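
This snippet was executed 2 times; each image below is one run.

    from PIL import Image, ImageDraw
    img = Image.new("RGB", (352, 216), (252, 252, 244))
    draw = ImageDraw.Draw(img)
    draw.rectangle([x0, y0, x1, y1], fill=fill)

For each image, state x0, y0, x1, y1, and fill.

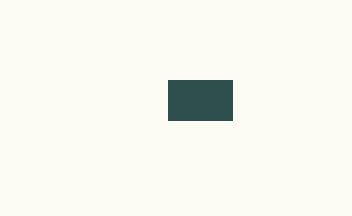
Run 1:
x0 = 168, y0 = 80, x1 = 232, y1 = 120, fill = 'darkslategray'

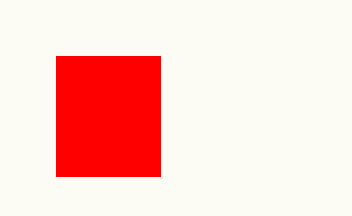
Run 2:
x0 = 56; y0 = 56; x1 = 160; y1 = 176; fill = 'red'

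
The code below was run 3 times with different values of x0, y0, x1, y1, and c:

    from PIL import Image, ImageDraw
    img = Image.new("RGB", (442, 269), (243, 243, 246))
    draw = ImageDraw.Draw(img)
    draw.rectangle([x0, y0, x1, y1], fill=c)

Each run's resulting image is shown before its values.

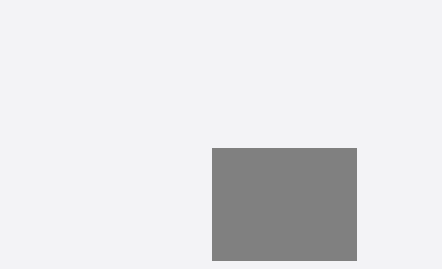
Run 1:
x0 = 212, y0 = 148, x1 = 356, y1 = 260, c = 'gray'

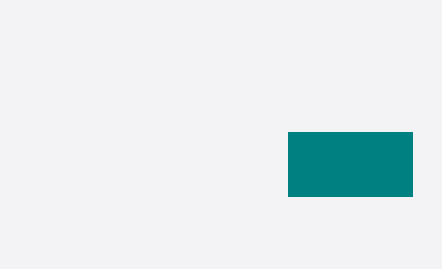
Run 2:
x0 = 288; y0 = 132; x1 = 412; y1 = 196; c = 'teal'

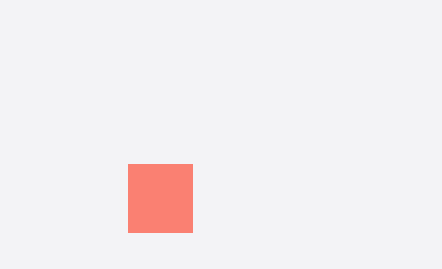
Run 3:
x0 = 128, y0 = 164, x1 = 192, y1 = 232, c = 'salmon'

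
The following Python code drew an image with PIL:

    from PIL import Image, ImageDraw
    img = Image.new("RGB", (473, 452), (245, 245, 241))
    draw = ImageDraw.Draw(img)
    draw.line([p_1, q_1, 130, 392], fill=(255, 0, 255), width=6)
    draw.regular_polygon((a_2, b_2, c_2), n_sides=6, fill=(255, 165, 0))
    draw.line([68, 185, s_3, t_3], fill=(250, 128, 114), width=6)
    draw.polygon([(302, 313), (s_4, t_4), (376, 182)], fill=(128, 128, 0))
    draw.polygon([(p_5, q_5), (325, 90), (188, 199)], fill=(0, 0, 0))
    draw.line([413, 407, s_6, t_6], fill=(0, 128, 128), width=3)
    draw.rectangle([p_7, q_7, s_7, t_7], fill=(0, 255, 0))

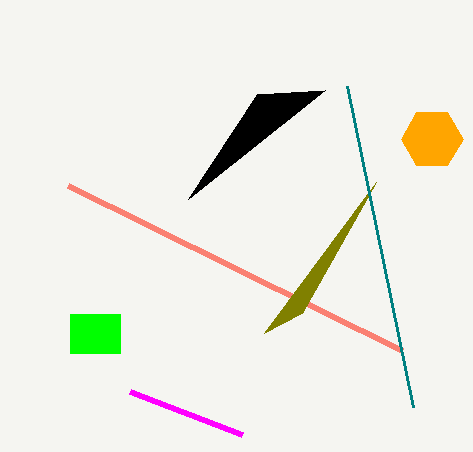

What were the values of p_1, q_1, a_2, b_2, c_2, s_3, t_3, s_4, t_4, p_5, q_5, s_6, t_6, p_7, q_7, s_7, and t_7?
p_1 = 242, q_1 = 435, a_2 = 432, b_2 = 139, c_2 = 31, s_3 = 402, t_3 = 350, s_4 = 264, t_4 = 333, p_5 = 257, q_5 = 94, s_6 = 347, t_6 = 86, p_7 = 70, q_7 = 314, s_7 = 120, t_7 = 353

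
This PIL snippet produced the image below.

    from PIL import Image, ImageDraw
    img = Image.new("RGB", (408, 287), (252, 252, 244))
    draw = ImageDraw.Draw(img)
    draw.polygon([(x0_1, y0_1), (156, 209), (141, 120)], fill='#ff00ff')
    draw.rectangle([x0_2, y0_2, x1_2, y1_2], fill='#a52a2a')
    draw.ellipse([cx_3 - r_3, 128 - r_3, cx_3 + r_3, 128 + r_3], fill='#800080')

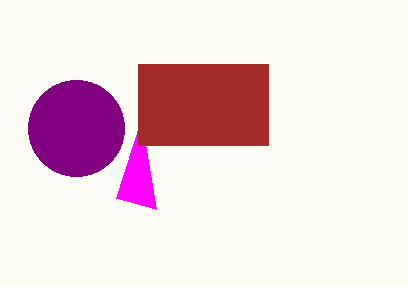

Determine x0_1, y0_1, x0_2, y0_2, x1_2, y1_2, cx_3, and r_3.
x0_1 = 116
y0_1 = 198
x0_2 = 138
y0_2 = 64
x1_2 = 268
y1_2 = 145
cx_3 = 76
r_3 = 48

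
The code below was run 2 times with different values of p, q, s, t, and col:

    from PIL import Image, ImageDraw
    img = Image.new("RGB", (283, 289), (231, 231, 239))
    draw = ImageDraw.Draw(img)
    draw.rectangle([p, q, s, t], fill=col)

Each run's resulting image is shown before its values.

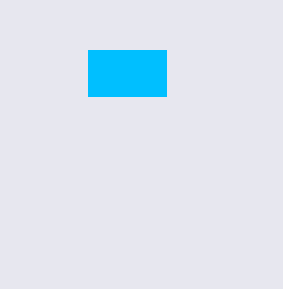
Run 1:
p = 88
q = 50
s = 166
t = 96
col = 'deepskyblue'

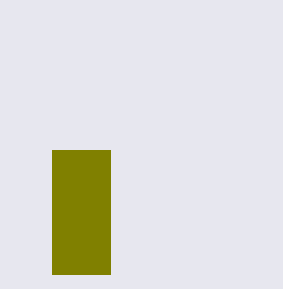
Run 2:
p = 52
q = 150
s = 110
t = 274
col = 'olive'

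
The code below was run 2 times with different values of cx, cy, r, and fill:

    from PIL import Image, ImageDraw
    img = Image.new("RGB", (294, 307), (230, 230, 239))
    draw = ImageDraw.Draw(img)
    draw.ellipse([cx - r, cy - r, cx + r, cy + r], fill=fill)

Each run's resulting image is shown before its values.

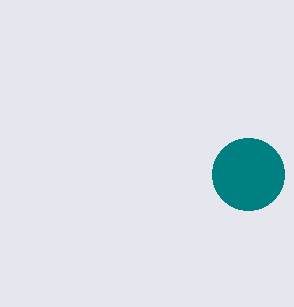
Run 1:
cx = 248
cy = 174
r = 36
fill = 'teal'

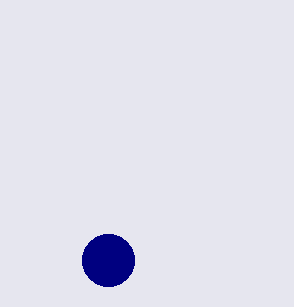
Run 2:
cx = 108, cy = 260, r = 26, fill = 'navy'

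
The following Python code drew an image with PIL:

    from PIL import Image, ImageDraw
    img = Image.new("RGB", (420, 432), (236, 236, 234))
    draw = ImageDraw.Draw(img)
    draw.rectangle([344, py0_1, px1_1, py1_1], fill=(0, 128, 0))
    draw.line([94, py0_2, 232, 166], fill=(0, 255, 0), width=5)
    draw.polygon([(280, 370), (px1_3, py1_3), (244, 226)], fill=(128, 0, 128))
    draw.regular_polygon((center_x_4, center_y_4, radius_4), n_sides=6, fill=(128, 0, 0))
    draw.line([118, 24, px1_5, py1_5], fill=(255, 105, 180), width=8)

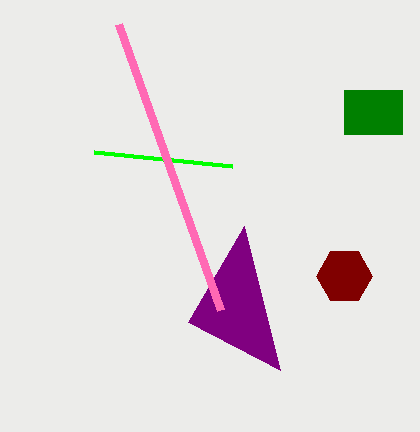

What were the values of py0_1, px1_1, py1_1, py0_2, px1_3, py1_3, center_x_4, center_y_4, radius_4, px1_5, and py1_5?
py0_1 = 90; px1_1 = 402; py1_1 = 134; py0_2 = 152; px1_3 = 188; py1_3 = 322; center_x_4 = 344; center_y_4 = 276; radius_4 = 28; px1_5 = 220; py1_5 = 310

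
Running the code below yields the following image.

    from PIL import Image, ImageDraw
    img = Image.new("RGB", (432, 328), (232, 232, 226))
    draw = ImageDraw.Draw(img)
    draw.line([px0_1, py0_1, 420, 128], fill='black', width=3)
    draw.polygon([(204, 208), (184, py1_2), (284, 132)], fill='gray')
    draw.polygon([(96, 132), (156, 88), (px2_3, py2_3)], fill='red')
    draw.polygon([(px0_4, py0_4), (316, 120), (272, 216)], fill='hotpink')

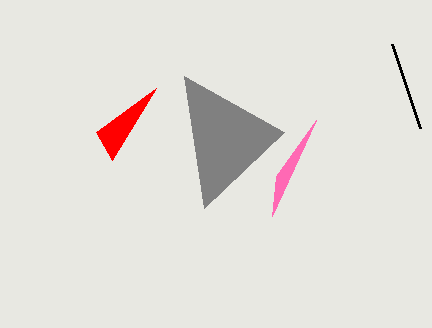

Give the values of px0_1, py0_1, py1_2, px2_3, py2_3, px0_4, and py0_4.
px0_1 = 392, py0_1 = 44, py1_2 = 76, px2_3 = 112, py2_3 = 160, px0_4 = 276, py0_4 = 176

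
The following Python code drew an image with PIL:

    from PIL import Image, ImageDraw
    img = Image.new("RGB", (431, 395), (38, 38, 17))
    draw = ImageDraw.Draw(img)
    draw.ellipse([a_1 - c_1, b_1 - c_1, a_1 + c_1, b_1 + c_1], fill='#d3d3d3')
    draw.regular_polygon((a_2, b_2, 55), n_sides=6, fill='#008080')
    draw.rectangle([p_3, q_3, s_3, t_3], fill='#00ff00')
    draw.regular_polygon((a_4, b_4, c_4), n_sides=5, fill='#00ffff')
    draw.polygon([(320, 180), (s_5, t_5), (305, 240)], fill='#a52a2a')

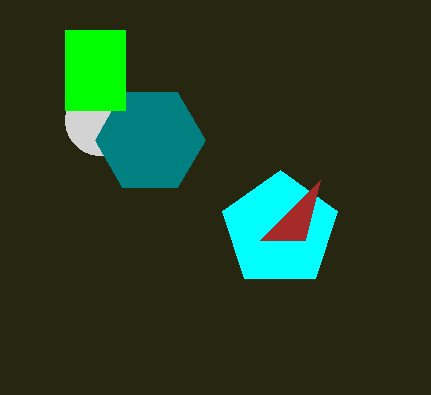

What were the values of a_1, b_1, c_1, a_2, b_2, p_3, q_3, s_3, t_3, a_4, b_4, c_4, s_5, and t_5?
a_1 = 100; b_1 = 120; c_1 = 35; a_2 = 150; b_2 = 140; p_3 = 65; q_3 = 30; s_3 = 125; t_3 = 110; a_4 = 280; b_4 = 230; c_4 = 60; s_5 = 260; t_5 = 240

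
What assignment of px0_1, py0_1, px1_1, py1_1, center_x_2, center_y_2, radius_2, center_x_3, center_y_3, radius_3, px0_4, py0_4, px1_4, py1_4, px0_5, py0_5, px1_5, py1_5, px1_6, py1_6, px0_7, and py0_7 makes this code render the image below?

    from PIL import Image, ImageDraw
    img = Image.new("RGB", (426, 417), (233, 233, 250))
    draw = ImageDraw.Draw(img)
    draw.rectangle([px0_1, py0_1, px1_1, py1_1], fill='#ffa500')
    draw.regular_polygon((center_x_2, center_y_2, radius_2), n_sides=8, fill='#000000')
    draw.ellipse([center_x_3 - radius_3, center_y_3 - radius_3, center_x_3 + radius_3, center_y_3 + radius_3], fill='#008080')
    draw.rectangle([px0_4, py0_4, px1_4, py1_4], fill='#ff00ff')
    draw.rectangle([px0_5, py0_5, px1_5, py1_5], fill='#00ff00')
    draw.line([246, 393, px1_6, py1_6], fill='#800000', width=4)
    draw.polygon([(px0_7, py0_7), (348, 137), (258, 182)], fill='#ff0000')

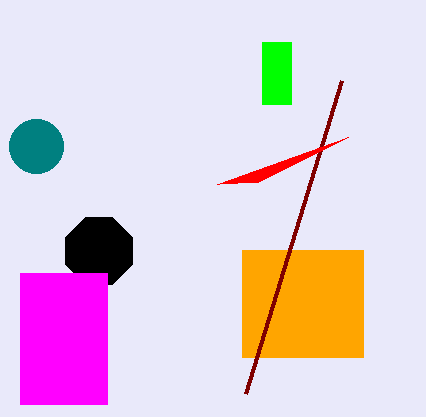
px0_1 = 242, py0_1 = 250, px1_1 = 363, py1_1 = 357, center_x_2 = 99, center_y_2 = 251, radius_2 = 36, center_x_3 = 36, center_y_3 = 146, radius_3 = 27, px0_4 = 20, py0_4 = 273, px1_4 = 107, py1_4 = 404, px0_5 = 262, py0_5 = 42, px1_5 = 291, py1_5 = 104, px1_6 = 342, py1_6 = 80, px0_7 = 217, py0_7 = 184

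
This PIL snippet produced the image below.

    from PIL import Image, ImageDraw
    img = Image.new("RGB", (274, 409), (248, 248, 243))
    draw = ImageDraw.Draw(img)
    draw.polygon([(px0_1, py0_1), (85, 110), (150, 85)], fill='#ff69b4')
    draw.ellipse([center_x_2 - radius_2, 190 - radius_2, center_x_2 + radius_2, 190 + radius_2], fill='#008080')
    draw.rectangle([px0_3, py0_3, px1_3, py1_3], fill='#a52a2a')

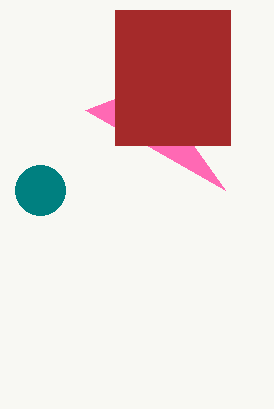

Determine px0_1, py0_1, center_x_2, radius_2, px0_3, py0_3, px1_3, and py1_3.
px0_1 = 225; py0_1 = 190; center_x_2 = 40; radius_2 = 25; px0_3 = 115; py0_3 = 10; px1_3 = 230; py1_3 = 145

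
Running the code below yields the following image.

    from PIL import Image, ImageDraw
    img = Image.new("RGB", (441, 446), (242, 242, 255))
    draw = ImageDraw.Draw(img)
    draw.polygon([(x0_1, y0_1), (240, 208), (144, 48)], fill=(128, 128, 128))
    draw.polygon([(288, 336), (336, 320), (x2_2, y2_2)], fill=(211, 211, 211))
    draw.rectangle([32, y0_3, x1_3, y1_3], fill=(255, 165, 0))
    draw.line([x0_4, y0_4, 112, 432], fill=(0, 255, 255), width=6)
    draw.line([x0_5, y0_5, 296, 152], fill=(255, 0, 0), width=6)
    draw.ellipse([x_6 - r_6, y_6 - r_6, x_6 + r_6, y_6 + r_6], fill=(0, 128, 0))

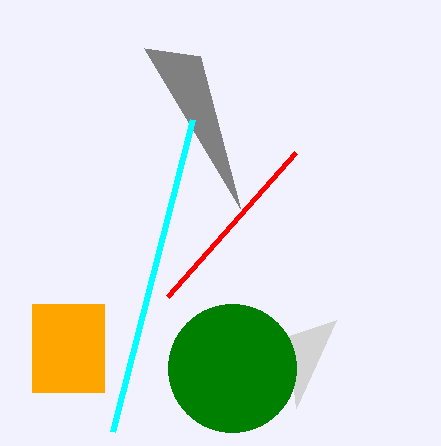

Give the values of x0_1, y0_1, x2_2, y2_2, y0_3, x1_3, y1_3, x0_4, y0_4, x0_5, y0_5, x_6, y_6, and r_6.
x0_1 = 200; y0_1 = 56; x2_2 = 296; y2_2 = 408; y0_3 = 304; x1_3 = 104; y1_3 = 392; x0_4 = 192; y0_4 = 120; x0_5 = 168; y0_5 = 296; x_6 = 232; y_6 = 368; r_6 = 64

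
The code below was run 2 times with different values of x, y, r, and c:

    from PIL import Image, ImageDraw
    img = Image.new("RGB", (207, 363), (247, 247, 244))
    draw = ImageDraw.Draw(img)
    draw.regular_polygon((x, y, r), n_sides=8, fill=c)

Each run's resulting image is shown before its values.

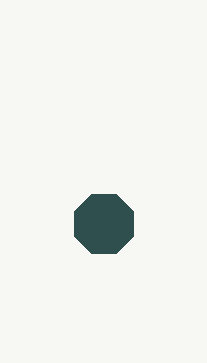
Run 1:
x = 104, y = 224, r = 32, c = 'darkslategray'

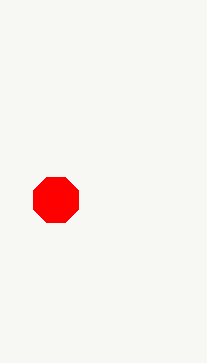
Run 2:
x = 56; y = 200; r = 24; c = 'red'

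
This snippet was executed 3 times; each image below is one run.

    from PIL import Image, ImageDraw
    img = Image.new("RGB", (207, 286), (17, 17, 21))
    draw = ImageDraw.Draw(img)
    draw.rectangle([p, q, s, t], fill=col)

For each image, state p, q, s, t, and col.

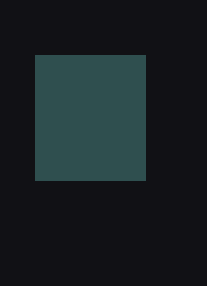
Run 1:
p = 35; q = 55; s = 145; t = 180; col = 'darkslategray'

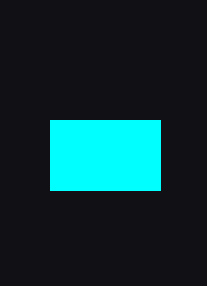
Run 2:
p = 50; q = 120; s = 160; t = 190; col = 'cyan'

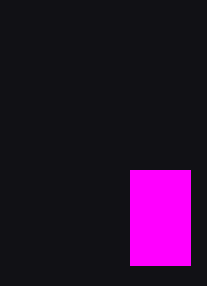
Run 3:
p = 130
q = 170
s = 190
t = 265
col = 'magenta'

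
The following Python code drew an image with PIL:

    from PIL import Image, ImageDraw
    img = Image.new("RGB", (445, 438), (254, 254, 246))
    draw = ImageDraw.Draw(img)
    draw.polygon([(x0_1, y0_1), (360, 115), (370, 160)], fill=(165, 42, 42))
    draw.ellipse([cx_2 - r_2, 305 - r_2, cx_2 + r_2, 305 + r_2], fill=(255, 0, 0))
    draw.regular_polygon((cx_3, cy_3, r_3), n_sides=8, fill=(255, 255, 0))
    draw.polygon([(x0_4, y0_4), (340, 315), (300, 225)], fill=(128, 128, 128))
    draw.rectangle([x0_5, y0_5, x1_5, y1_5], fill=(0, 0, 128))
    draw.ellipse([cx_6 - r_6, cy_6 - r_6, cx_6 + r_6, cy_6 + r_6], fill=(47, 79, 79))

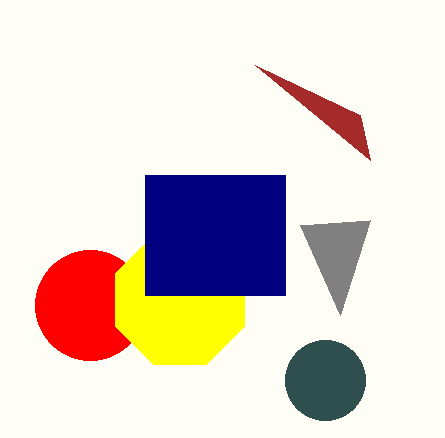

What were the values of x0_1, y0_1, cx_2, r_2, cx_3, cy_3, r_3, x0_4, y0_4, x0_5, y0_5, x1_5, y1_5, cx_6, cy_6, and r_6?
x0_1 = 255; y0_1 = 65; cx_2 = 90; r_2 = 55; cx_3 = 180; cy_3 = 300; r_3 = 70; x0_4 = 370; y0_4 = 220; x0_5 = 145; y0_5 = 175; x1_5 = 285; y1_5 = 295; cx_6 = 325; cy_6 = 380; r_6 = 40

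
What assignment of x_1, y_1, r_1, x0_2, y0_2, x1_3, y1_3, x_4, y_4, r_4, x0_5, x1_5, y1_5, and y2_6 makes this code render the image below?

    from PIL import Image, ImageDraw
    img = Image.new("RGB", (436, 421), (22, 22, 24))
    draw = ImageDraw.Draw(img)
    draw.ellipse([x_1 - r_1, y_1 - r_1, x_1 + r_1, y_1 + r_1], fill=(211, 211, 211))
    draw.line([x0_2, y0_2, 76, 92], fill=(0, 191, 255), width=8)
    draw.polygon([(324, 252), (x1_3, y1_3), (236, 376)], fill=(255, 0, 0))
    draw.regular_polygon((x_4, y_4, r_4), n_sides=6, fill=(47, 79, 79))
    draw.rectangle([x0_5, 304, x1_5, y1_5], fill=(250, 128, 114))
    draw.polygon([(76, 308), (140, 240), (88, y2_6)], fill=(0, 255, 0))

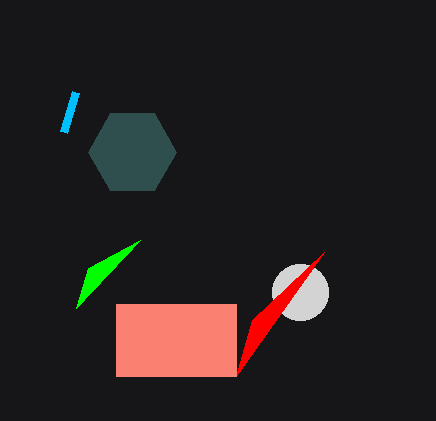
x_1 = 300
y_1 = 292
r_1 = 28
x0_2 = 64
y0_2 = 132
x1_3 = 252
y1_3 = 320
x_4 = 132
y_4 = 152
r_4 = 44
x0_5 = 116
x1_5 = 236
y1_5 = 376
y2_6 = 268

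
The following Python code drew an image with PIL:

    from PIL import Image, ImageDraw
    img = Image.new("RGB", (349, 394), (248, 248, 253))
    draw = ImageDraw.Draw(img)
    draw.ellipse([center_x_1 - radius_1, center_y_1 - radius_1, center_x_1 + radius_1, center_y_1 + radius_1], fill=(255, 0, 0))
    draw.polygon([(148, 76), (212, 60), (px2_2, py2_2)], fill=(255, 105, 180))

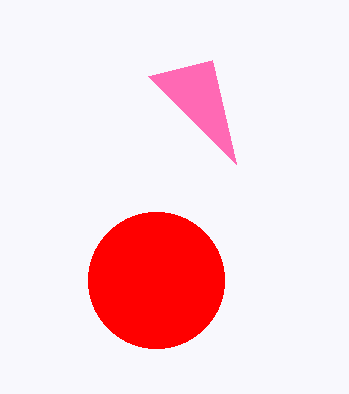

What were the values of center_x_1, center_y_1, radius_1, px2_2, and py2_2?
center_x_1 = 156, center_y_1 = 280, radius_1 = 68, px2_2 = 236, py2_2 = 164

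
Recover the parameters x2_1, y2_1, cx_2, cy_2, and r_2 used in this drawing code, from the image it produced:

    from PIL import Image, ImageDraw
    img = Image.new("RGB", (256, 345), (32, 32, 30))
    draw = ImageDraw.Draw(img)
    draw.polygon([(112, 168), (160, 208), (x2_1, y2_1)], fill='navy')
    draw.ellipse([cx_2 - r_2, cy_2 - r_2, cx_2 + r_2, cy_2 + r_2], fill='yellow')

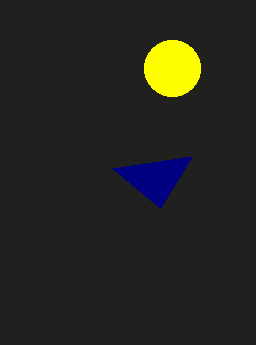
x2_1 = 192; y2_1 = 156; cx_2 = 172; cy_2 = 68; r_2 = 28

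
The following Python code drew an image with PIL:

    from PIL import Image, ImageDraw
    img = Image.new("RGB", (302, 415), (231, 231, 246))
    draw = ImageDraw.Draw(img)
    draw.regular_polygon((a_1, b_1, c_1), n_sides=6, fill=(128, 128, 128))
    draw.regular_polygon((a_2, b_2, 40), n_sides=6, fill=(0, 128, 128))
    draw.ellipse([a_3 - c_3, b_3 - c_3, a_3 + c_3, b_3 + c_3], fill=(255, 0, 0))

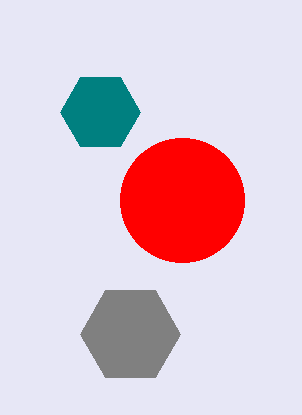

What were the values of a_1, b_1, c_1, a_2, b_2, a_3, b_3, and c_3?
a_1 = 130
b_1 = 334
c_1 = 50
a_2 = 100
b_2 = 112
a_3 = 182
b_3 = 200
c_3 = 62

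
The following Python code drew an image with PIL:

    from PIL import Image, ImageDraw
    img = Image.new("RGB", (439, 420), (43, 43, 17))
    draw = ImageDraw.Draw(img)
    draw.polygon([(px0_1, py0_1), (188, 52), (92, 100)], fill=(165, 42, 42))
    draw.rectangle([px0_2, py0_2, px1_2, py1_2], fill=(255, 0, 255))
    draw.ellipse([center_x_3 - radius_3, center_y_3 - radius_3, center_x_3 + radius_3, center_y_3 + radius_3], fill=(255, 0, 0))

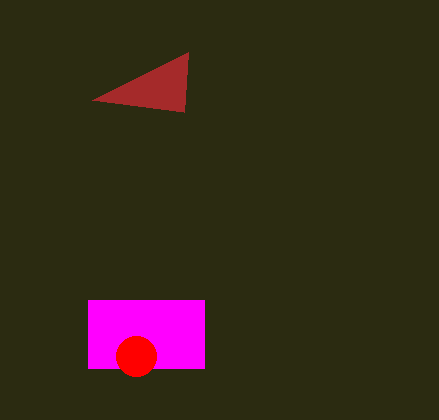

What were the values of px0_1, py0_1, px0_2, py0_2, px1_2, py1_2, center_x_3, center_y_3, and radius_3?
px0_1 = 184; py0_1 = 112; px0_2 = 88; py0_2 = 300; px1_2 = 204; py1_2 = 368; center_x_3 = 136; center_y_3 = 356; radius_3 = 20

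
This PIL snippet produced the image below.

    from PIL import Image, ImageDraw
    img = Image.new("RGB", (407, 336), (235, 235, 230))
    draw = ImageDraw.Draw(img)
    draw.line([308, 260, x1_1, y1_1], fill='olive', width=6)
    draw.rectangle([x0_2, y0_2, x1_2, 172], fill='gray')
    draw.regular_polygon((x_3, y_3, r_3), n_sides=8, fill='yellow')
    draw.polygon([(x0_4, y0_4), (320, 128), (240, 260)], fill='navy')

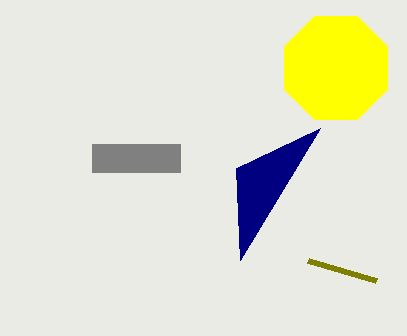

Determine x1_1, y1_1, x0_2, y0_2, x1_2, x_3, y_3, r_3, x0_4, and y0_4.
x1_1 = 376; y1_1 = 280; x0_2 = 92; y0_2 = 144; x1_2 = 180; x_3 = 336; y_3 = 68; r_3 = 56; x0_4 = 236; y0_4 = 168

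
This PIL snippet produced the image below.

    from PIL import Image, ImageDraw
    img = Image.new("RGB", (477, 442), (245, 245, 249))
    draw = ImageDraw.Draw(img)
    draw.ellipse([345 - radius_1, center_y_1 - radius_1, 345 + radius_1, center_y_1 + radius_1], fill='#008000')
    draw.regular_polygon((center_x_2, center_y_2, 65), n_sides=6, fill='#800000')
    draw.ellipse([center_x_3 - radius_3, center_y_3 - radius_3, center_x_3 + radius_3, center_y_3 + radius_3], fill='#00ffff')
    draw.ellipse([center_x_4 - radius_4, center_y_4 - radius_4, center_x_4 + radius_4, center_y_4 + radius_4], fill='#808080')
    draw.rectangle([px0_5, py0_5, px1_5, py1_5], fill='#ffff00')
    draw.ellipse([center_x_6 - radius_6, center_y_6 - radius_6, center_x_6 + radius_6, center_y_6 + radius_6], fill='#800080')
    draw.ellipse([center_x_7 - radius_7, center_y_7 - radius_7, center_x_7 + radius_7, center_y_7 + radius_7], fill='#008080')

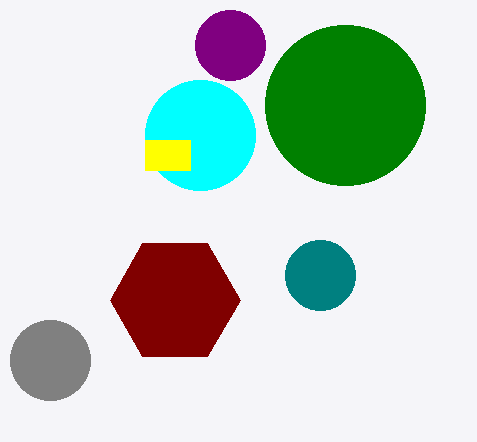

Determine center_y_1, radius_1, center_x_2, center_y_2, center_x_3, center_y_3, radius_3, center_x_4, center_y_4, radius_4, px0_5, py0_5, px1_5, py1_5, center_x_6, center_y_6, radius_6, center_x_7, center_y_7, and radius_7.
center_y_1 = 105, radius_1 = 80, center_x_2 = 175, center_y_2 = 300, center_x_3 = 200, center_y_3 = 135, radius_3 = 55, center_x_4 = 50, center_y_4 = 360, radius_4 = 40, px0_5 = 145, py0_5 = 140, px1_5 = 190, py1_5 = 170, center_x_6 = 230, center_y_6 = 45, radius_6 = 35, center_x_7 = 320, center_y_7 = 275, radius_7 = 35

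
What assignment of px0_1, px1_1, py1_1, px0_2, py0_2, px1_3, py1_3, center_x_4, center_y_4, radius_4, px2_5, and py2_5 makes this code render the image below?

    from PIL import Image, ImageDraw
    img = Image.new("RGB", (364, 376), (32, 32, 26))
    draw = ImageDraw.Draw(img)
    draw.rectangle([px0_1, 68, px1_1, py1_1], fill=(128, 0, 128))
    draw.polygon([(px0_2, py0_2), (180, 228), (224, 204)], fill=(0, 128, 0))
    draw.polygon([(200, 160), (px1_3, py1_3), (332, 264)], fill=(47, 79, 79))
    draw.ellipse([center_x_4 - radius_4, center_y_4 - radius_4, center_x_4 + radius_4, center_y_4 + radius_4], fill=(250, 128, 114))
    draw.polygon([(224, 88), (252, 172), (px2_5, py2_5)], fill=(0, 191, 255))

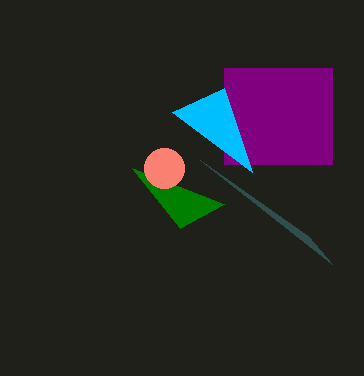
px0_1 = 224
px1_1 = 332
py1_1 = 164
px0_2 = 132
py0_2 = 168
px1_3 = 308
py1_3 = 236
center_x_4 = 164
center_y_4 = 168
radius_4 = 20
px2_5 = 172
py2_5 = 112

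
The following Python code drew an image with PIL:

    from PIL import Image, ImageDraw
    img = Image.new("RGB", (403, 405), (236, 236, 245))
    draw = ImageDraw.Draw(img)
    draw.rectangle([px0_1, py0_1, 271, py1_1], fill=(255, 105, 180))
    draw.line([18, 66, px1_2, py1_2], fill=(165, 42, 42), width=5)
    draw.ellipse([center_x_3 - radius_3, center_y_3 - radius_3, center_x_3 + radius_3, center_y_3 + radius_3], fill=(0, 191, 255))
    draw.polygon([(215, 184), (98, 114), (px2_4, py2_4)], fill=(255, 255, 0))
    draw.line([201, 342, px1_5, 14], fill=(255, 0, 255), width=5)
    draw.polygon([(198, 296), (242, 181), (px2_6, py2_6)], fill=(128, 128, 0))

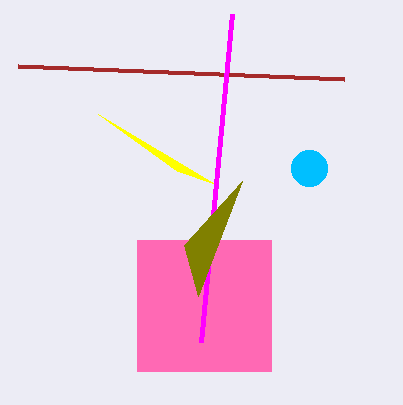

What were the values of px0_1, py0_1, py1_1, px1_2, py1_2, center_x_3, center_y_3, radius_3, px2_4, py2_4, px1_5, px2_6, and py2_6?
px0_1 = 137
py0_1 = 240
py1_1 = 371
px1_2 = 344
py1_2 = 79
center_x_3 = 309
center_y_3 = 168
radius_3 = 18
px2_4 = 177
py2_4 = 171
px1_5 = 232
px2_6 = 184
py2_6 = 245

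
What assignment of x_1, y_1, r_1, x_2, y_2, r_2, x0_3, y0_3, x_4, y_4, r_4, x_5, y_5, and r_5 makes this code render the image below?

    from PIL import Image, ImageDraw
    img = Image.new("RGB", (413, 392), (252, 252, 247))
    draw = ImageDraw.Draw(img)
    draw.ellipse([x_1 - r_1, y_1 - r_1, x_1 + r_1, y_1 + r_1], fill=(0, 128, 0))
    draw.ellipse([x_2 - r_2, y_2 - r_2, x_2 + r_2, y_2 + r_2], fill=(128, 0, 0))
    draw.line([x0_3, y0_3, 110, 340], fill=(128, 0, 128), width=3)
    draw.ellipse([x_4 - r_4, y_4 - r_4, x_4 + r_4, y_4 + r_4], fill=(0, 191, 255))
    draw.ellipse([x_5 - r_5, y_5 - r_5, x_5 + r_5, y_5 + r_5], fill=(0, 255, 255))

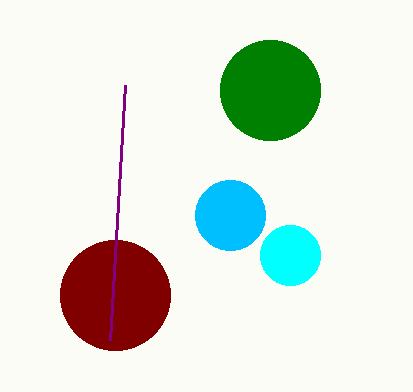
x_1 = 270
y_1 = 90
r_1 = 50
x_2 = 115
y_2 = 295
r_2 = 55
x0_3 = 125
y0_3 = 85
x_4 = 230
y_4 = 215
r_4 = 35
x_5 = 290
y_5 = 255
r_5 = 30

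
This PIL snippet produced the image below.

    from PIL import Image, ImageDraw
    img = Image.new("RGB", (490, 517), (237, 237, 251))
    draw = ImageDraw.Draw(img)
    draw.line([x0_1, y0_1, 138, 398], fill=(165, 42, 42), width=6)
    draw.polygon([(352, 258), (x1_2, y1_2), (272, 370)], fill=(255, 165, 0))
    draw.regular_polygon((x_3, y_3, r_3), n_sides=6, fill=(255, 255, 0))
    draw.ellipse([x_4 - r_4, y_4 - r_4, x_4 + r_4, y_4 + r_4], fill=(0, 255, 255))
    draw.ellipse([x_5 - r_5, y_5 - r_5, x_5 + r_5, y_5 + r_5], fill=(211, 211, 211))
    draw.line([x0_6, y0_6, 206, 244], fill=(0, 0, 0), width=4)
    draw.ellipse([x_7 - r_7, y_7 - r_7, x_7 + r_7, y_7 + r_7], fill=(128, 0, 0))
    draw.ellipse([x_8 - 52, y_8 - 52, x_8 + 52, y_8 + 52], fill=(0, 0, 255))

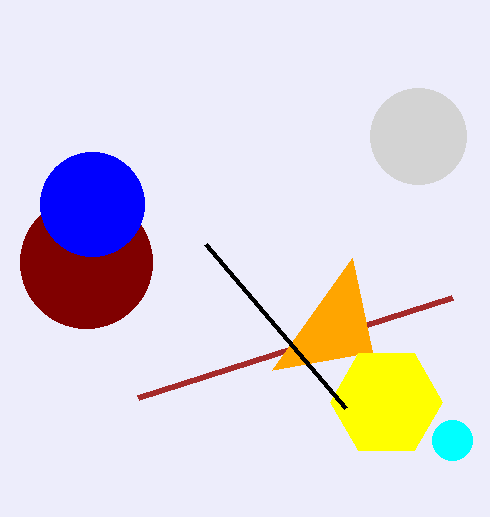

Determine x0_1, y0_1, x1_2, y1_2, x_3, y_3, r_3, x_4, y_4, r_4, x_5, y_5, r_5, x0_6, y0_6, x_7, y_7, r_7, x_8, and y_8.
x0_1 = 452; y0_1 = 298; x1_2 = 372; y1_2 = 352; x_3 = 386; y_3 = 402; r_3 = 56; x_4 = 452; y_4 = 440; r_4 = 20; x_5 = 418; y_5 = 136; r_5 = 48; x0_6 = 346; y0_6 = 408; x_7 = 86; y_7 = 262; r_7 = 66; x_8 = 92; y_8 = 204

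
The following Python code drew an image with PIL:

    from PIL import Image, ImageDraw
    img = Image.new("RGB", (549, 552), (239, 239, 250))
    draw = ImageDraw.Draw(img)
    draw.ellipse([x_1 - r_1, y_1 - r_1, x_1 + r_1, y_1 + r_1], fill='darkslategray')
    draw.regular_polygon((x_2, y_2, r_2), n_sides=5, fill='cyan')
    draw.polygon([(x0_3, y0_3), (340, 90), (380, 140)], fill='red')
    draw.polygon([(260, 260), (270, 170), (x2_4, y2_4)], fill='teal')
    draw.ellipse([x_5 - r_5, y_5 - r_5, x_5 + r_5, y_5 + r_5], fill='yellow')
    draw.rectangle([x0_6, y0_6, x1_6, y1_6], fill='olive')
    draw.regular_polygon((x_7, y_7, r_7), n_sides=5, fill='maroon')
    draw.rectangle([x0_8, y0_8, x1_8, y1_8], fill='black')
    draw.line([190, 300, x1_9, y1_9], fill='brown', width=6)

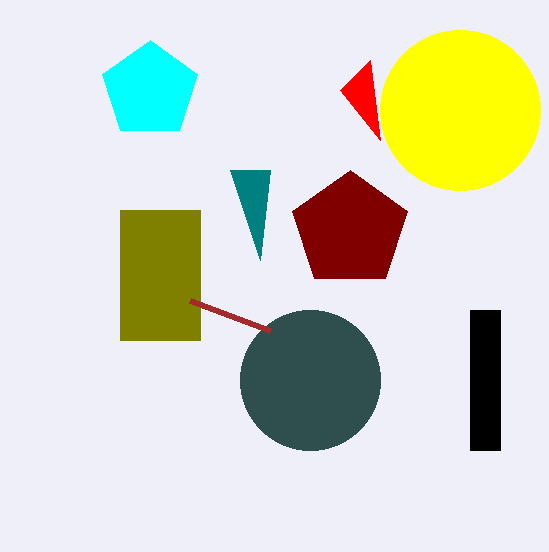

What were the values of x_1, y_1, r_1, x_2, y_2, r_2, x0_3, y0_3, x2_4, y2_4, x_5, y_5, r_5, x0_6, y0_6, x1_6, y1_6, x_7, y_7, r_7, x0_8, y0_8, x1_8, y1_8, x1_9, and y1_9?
x_1 = 310
y_1 = 380
r_1 = 70
x_2 = 150
y_2 = 90
r_2 = 50
x0_3 = 370
y0_3 = 60
x2_4 = 230
y2_4 = 170
x_5 = 460
y_5 = 110
r_5 = 80
x0_6 = 120
y0_6 = 210
x1_6 = 200
y1_6 = 340
x_7 = 350
y_7 = 230
r_7 = 60
x0_8 = 470
y0_8 = 310
x1_8 = 500
y1_8 = 450
x1_9 = 270
y1_9 = 330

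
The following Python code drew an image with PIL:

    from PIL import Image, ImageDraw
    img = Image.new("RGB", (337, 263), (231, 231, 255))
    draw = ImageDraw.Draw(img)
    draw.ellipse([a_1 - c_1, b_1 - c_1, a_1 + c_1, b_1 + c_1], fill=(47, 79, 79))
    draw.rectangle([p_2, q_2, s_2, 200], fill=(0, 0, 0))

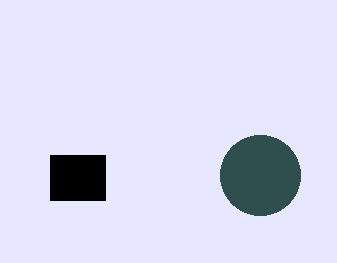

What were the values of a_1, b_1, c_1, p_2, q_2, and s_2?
a_1 = 260
b_1 = 175
c_1 = 40
p_2 = 50
q_2 = 155
s_2 = 105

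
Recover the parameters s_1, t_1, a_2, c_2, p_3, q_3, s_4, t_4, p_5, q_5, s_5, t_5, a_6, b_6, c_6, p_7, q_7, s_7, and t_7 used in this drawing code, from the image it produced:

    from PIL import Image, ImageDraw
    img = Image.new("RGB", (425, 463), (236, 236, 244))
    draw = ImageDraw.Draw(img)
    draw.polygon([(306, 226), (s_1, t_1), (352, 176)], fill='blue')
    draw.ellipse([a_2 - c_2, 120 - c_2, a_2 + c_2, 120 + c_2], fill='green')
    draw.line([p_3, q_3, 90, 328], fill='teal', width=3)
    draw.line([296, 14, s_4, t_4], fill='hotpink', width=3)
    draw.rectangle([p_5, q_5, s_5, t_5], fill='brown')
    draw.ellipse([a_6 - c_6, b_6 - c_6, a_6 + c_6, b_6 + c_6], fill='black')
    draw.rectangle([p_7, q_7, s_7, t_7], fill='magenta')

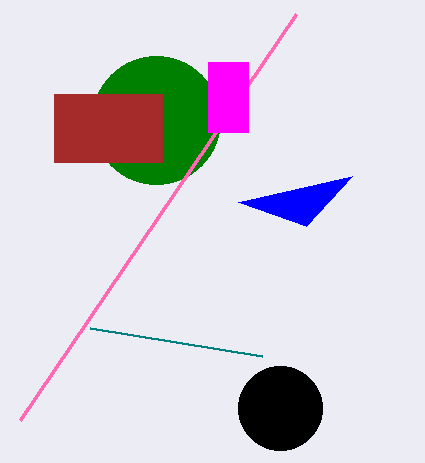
s_1 = 238, t_1 = 202, a_2 = 156, c_2 = 64, p_3 = 262, q_3 = 356, s_4 = 20, t_4 = 420, p_5 = 54, q_5 = 94, s_5 = 162, t_5 = 162, a_6 = 280, b_6 = 408, c_6 = 42, p_7 = 208, q_7 = 62, s_7 = 248, t_7 = 132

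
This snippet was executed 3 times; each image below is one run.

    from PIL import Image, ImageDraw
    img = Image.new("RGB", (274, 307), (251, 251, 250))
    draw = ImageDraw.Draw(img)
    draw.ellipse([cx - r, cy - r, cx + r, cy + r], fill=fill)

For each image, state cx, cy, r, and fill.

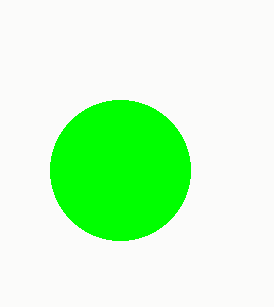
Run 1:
cx = 120
cy = 170
r = 70
fill = 'lime'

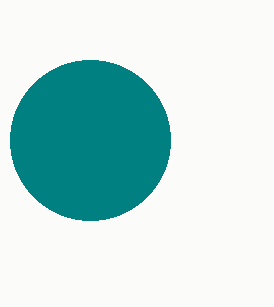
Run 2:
cx = 90; cy = 140; r = 80; fill = 'teal'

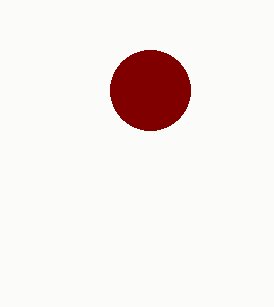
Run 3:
cx = 150; cy = 90; r = 40; fill = 'maroon'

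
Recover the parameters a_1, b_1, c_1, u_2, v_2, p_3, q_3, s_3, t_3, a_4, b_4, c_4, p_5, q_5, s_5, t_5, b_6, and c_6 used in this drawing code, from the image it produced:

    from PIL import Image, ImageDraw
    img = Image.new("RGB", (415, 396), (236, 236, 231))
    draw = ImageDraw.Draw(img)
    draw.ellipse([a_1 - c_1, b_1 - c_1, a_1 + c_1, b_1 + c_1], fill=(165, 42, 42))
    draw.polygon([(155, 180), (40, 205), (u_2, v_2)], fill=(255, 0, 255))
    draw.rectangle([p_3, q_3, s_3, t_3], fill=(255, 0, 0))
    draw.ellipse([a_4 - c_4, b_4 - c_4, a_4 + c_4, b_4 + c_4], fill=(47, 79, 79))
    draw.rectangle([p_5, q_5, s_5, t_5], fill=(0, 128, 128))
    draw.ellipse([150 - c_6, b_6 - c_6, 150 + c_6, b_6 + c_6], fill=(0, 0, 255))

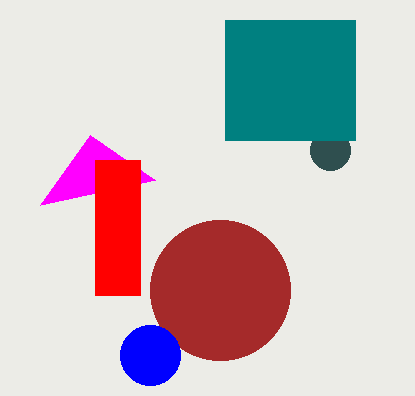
a_1 = 220
b_1 = 290
c_1 = 70
u_2 = 90
v_2 = 135
p_3 = 95
q_3 = 160
s_3 = 140
t_3 = 295
a_4 = 330
b_4 = 150
c_4 = 20
p_5 = 225
q_5 = 20
s_5 = 355
t_5 = 140
b_6 = 355
c_6 = 30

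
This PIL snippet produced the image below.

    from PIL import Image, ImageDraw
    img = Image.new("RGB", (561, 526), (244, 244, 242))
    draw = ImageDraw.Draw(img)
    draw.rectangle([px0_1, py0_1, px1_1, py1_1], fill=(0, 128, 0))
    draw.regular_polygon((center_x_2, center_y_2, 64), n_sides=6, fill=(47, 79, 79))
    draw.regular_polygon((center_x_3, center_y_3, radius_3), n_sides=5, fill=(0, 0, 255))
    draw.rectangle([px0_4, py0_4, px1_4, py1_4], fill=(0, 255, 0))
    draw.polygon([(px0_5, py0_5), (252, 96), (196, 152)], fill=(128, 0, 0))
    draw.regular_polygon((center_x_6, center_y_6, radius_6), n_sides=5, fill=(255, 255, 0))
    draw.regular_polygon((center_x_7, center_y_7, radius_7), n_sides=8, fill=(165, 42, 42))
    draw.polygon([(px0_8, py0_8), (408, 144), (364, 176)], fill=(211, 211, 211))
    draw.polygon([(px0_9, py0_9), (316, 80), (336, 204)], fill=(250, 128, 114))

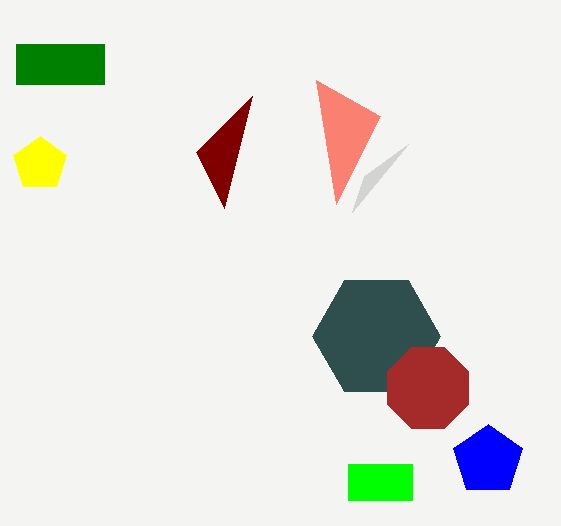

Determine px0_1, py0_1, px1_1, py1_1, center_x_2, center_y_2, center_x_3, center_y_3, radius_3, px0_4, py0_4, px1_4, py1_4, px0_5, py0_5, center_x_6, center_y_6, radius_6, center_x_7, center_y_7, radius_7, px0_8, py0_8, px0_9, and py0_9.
px0_1 = 16, py0_1 = 44, px1_1 = 104, py1_1 = 84, center_x_2 = 376, center_y_2 = 336, center_x_3 = 488, center_y_3 = 460, radius_3 = 36, px0_4 = 348, py0_4 = 464, px1_4 = 412, py1_4 = 500, px0_5 = 224, py0_5 = 208, center_x_6 = 40, center_y_6 = 164, radius_6 = 28, center_x_7 = 428, center_y_7 = 388, radius_7 = 44, px0_8 = 352, py0_8 = 212, px0_9 = 380, py0_9 = 116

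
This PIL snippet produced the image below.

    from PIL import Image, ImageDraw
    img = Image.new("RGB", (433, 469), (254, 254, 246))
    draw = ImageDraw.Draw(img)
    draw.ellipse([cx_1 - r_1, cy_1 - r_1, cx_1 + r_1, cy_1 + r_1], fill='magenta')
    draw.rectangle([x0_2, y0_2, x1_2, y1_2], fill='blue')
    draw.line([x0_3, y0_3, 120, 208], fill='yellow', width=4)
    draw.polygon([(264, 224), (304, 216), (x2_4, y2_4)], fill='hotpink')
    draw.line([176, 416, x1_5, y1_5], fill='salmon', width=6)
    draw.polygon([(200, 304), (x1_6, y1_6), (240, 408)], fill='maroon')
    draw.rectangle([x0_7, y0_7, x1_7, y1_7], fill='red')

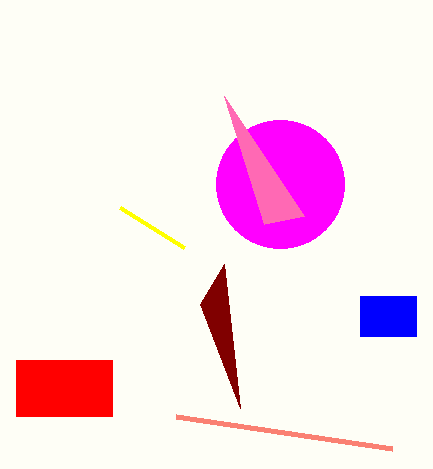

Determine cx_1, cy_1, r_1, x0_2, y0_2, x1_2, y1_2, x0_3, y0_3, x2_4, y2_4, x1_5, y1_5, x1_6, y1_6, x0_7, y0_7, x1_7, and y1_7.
cx_1 = 280; cy_1 = 184; r_1 = 64; x0_2 = 360; y0_2 = 296; x1_2 = 416; y1_2 = 336; x0_3 = 184; y0_3 = 248; x2_4 = 224; y2_4 = 96; x1_5 = 392; y1_5 = 448; x1_6 = 224; y1_6 = 264; x0_7 = 16; y0_7 = 360; x1_7 = 112; y1_7 = 416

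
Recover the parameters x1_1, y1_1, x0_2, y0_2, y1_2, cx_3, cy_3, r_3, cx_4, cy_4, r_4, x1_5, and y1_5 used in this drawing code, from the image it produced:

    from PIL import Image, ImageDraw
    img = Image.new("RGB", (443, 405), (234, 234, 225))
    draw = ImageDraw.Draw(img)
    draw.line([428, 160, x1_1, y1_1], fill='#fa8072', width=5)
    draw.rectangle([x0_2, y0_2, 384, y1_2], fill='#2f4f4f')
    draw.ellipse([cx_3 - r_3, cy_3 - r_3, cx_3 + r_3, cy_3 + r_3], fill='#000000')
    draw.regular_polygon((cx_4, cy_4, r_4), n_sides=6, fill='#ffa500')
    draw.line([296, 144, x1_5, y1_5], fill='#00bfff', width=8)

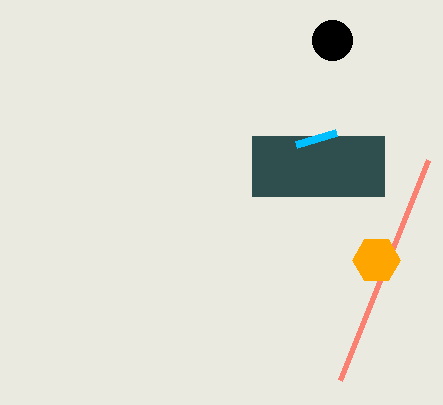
x1_1 = 340
y1_1 = 380
x0_2 = 252
y0_2 = 136
y1_2 = 196
cx_3 = 332
cy_3 = 40
r_3 = 20
cx_4 = 376
cy_4 = 260
r_4 = 24
x1_5 = 336
y1_5 = 132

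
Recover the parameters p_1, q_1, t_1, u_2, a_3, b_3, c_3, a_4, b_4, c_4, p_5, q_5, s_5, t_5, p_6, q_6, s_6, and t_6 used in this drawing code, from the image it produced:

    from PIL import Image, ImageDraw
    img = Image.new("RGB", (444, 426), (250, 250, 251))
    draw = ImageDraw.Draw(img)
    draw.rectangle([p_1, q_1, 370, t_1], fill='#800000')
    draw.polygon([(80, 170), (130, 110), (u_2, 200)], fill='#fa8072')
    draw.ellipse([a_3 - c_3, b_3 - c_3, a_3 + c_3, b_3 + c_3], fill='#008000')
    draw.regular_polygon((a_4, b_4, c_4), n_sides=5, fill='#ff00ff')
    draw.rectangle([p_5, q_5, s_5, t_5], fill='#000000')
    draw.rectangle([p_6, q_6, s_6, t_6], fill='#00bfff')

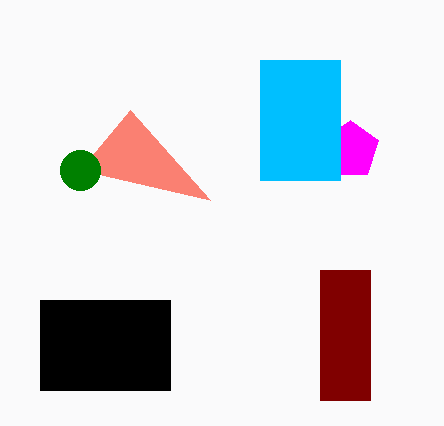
p_1 = 320, q_1 = 270, t_1 = 400, u_2 = 210, a_3 = 80, b_3 = 170, c_3 = 20, a_4 = 350, b_4 = 150, c_4 = 30, p_5 = 40, q_5 = 300, s_5 = 170, t_5 = 390, p_6 = 260, q_6 = 60, s_6 = 340, t_6 = 180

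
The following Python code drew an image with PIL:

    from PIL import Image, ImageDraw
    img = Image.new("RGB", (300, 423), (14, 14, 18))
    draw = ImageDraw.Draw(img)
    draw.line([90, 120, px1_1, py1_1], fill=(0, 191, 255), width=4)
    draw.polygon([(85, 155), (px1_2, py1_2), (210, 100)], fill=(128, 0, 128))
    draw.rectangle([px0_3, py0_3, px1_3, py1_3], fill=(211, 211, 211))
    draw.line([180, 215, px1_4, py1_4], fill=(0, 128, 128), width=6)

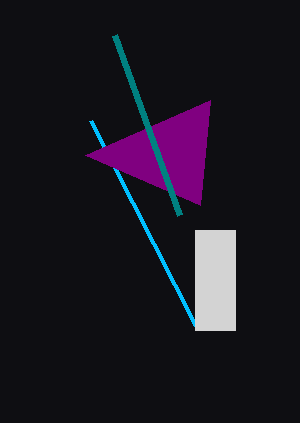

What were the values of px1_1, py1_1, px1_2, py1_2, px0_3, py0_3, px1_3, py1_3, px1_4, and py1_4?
px1_1 = 195; py1_1 = 325; px1_2 = 200; py1_2 = 205; px0_3 = 195; py0_3 = 230; px1_3 = 235; py1_3 = 330; px1_4 = 115; py1_4 = 35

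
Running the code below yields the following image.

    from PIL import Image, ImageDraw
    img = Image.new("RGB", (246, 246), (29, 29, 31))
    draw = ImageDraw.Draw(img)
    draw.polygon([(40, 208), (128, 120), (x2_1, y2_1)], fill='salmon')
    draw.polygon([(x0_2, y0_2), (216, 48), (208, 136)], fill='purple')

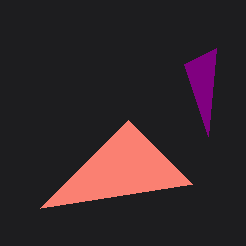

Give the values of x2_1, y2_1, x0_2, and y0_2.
x2_1 = 192, y2_1 = 184, x0_2 = 184, y0_2 = 64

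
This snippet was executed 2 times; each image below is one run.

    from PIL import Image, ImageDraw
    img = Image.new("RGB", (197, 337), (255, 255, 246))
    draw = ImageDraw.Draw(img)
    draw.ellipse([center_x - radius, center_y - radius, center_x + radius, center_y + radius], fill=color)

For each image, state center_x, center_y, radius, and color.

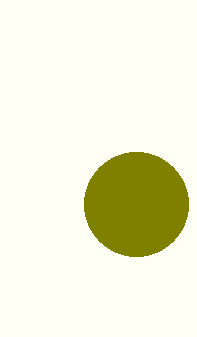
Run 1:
center_x = 136
center_y = 204
radius = 52
color = 'olive'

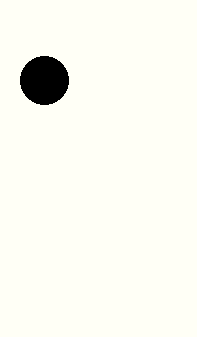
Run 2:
center_x = 44; center_y = 80; radius = 24; color = 'black'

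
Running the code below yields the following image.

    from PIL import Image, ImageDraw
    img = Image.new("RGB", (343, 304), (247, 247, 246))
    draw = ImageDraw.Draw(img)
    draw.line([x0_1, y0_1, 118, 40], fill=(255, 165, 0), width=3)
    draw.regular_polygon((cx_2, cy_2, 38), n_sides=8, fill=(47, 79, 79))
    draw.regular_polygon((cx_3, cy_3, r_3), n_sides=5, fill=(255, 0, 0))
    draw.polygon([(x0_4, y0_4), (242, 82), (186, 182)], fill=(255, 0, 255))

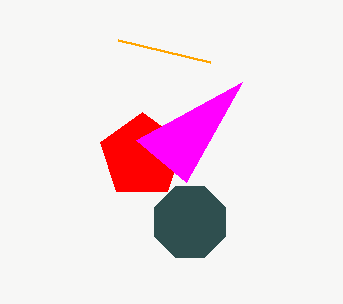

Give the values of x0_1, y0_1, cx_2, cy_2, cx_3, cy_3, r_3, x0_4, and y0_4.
x0_1 = 210, y0_1 = 62, cx_2 = 190, cy_2 = 222, cx_3 = 142, cy_3 = 156, r_3 = 44, x0_4 = 136, y0_4 = 140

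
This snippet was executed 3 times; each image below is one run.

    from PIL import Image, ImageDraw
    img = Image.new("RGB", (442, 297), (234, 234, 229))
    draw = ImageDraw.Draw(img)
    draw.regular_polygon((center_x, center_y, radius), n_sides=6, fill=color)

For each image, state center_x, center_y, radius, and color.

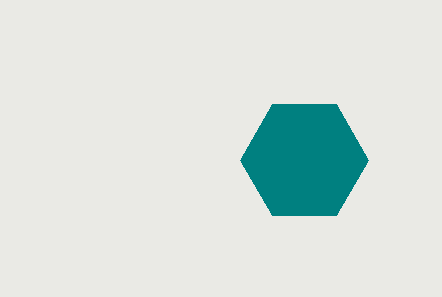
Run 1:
center_x = 304, center_y = 160, radius = 64, color = 'teal'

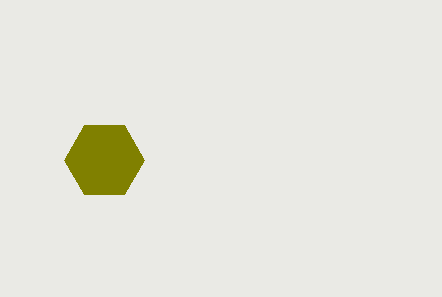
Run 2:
center_x = 104; center_y = 160; radius = 40; color = 'olive'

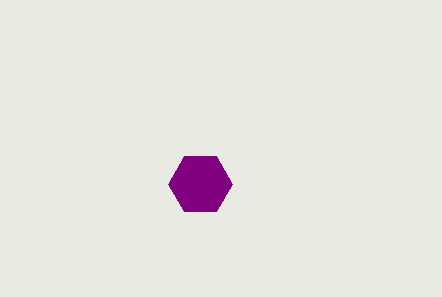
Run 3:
center_x = 200
center_y = 184
radius = 32
color = 'purple'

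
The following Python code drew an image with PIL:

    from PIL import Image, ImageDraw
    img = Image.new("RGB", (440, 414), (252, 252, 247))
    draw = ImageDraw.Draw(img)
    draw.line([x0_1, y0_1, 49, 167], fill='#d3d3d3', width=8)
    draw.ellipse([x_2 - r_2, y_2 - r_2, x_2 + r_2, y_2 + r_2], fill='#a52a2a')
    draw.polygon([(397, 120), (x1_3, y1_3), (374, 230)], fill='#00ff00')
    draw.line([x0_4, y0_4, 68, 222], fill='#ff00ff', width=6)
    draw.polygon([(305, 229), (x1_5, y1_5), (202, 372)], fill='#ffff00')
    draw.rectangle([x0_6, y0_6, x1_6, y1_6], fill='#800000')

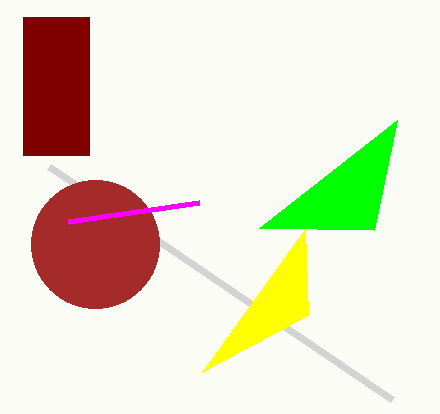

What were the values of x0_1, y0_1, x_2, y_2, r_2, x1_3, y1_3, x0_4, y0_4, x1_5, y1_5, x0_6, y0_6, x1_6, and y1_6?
x0_1 = 392
y0_1 = 400
x_2 = 95
y_2 = 244
r_2 = 64
x1_3 = 259
y1_3 = 228
x0_4 = 199
y0_4 = 203
x1_5 = 308
y1_5 = 315
x0_6 = 23
y0_6 = 17
x1_6 = 89
y1_6 = 155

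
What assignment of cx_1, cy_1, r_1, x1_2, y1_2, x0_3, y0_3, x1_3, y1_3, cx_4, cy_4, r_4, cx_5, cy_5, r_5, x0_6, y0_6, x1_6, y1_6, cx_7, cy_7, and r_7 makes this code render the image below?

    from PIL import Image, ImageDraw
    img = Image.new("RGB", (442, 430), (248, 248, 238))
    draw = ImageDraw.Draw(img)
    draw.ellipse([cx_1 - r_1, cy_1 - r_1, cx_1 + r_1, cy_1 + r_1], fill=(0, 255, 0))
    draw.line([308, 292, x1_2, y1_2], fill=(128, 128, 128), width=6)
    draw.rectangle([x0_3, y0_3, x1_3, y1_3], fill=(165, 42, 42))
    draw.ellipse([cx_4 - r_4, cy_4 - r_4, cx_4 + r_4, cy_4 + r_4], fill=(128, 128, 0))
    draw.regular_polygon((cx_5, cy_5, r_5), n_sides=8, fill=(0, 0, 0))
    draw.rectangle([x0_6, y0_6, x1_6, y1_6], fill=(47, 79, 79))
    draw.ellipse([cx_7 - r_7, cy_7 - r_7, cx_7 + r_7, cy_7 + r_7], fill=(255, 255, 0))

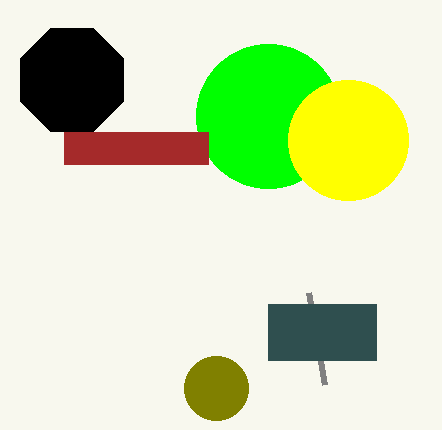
cx_1 = 268, cy_1 = 116, r_1 = 72, x1_2 = 324, y1_2 = 384, x0_3 = 64, y0_3 = 132, x1_3 = 208, y1_3 = 164, cx_4 = 216, cy_4 = 388, r_4 = 32, cx_5 = 72, cy_5 = 80, r_5 = 56, x0_6 = 268, y0_6 = 304, x1_6 = 376, y1_6 = 360, cx_7 = 348, cy_7 = 140, r_7 = 60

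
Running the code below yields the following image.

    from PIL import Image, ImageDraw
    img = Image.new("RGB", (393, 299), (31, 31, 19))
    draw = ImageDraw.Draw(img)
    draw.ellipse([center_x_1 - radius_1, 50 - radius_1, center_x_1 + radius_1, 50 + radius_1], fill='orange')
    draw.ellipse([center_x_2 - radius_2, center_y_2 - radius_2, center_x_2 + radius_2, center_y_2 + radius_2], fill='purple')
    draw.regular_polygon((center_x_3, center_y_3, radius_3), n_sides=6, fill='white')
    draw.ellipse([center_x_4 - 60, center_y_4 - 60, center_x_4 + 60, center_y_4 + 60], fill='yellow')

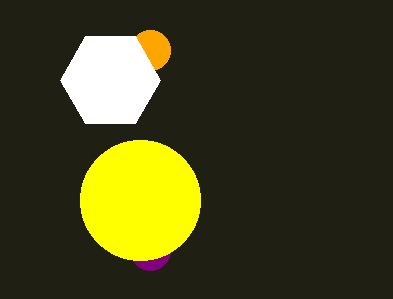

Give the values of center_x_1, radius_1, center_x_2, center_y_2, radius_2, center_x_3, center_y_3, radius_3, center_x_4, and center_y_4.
center_x_1 = 150
radius_1 = 20
center_x_2 = 150
center_y_2 = 250
radius_2 = 20
center_x_3 = 110
center_y_3 = 80
radius_3 = 50
center_x_4 = 140
center_y_4 = 200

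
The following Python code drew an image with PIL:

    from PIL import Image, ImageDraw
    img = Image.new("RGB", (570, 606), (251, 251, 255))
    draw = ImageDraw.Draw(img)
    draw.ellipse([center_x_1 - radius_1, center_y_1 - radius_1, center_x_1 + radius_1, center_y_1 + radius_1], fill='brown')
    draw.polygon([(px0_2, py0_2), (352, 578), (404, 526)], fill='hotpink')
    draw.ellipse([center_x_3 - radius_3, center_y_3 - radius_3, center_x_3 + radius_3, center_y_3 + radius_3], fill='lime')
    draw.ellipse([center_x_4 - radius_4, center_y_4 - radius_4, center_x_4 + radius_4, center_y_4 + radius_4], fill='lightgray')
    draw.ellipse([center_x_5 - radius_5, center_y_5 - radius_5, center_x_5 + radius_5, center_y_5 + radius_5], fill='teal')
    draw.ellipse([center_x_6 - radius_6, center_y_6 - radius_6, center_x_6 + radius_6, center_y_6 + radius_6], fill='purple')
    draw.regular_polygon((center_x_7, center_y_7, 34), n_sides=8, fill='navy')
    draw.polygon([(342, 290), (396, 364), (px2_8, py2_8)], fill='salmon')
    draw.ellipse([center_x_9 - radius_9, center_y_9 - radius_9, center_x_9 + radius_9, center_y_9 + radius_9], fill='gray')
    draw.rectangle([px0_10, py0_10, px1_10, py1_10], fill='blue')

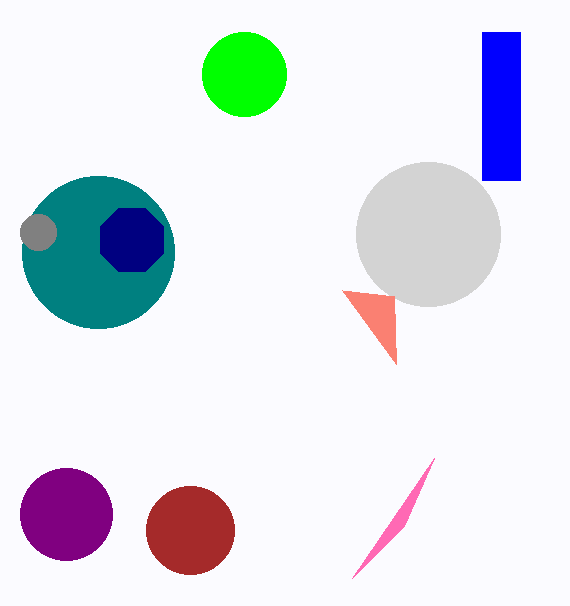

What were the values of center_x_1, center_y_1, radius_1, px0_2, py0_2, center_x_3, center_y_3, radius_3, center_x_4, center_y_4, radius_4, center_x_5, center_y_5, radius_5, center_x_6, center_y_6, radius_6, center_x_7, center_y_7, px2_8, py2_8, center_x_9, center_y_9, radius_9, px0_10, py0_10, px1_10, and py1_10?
center_x_1 = 190
center_y_1 = 530
radius_1 = 44
px0_2 = 434
py0_2 = 458
center_x_3 = 244
center_y_3 = 74
radius_3 = 42
center_x_4 = 428
center_y_4 = 234
radius_4 = 72
center_x_5 = 98
center_y_5 = 252
radius_5 = 76
center_x_6 = 66
center_y_6 = 514
radius_6 = 46
center_x_7 = 132
center_y_7 = 240
px2_8 = 394
py2_8 = 296
center_x_9 = 38
center_y_9 = 232
radius_9 = 18
px0_10 = 482
py0_10 = 32
px1_10 = 520
py1_10 = 180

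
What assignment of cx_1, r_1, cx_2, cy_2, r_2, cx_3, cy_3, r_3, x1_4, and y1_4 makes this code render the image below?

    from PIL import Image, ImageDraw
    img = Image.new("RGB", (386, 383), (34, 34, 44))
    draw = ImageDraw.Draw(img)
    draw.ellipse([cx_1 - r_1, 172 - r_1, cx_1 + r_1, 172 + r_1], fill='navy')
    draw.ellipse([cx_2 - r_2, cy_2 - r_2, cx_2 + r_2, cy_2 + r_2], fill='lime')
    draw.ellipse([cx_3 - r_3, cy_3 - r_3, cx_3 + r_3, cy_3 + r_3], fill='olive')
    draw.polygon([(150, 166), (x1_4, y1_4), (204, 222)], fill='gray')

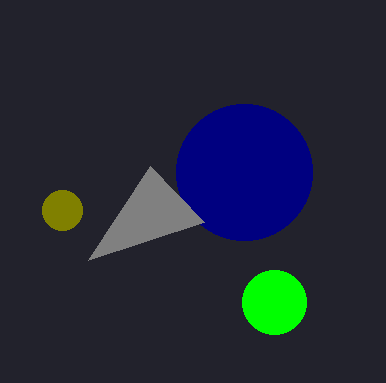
cx_1 = 244
r_1 = 68
cx_2 = 274
cy_2 = 302
r_2 = 32
cx_3 = 62
cy_3 = 210
r_3 = 20
x1_4 = 88
y1_4 = 260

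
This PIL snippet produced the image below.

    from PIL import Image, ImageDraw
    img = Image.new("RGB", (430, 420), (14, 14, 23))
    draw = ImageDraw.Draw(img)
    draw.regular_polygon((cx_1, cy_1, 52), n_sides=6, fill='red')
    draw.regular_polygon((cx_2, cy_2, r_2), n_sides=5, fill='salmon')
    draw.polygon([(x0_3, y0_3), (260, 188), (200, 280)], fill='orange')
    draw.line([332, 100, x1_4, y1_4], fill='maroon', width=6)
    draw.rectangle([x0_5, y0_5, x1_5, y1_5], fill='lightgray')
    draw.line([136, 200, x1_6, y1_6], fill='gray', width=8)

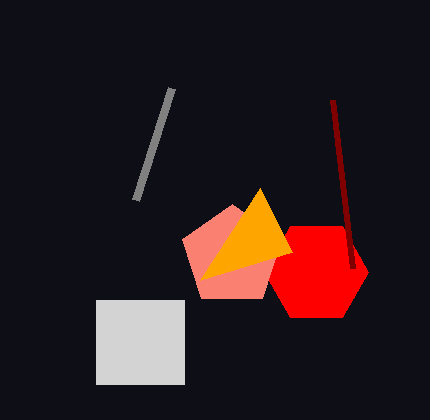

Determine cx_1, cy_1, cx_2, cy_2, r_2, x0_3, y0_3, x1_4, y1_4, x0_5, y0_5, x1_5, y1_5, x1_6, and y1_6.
cx_1 = 316
cy_1 = 272
cx_2 = 232
cy_2 = 256
r_2 = 52
x0_3 = 292
y0_3 = 252
x1_4 = 352
y1_4 = 268
x0_5 = 96
y0_5 = 300
x1_5 = 184
y1_5 = 384
x1_6 = 172
y1_6 = 88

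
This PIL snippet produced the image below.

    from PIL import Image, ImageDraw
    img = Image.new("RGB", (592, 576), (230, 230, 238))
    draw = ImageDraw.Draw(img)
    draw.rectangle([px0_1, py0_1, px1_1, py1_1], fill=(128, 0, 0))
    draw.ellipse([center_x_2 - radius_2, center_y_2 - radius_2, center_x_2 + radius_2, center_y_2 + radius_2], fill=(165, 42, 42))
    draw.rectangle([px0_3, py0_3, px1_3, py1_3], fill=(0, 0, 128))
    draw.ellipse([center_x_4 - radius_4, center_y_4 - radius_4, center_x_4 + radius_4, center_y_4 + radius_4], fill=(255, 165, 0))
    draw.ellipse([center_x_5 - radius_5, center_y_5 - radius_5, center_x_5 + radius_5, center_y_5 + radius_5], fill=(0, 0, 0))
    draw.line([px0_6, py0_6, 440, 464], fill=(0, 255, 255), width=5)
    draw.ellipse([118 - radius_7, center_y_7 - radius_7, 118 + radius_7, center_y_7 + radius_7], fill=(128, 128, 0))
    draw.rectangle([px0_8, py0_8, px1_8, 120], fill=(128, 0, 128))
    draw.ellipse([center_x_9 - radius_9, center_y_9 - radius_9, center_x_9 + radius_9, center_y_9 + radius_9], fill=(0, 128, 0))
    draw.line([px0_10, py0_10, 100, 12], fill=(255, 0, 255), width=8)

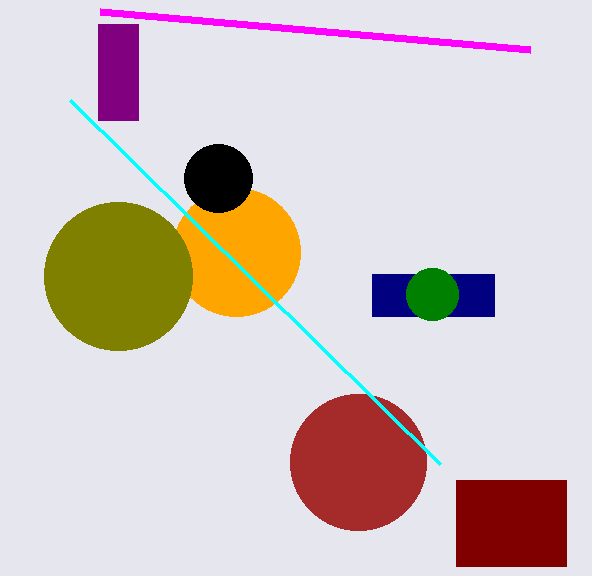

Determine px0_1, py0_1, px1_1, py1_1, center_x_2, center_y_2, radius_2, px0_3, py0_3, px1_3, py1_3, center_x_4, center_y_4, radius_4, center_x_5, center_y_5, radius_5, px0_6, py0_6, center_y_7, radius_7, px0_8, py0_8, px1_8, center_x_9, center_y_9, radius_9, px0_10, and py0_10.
px0_1 = 456, py0_1 = 480, px1_1 = 566, py1_1 = 566, center_x_2 = 358, center_y_2 = 462, radius_2 = 68, px0_3 = 372, py0_3 = 274, px1_3 = 494, py1_3 = 316, center_x_4 = 236, center_y_4 = 252, radius_4 = 64, center_x_5 = 218, center_y_5 = 178, radius_5 = 34, px0_6 = 70, py0_6 = 100, center_y_7 = 276, radius_7 = 74, px0_8 = 98, py0_8 = 24, px1_8 = 138, center_x_9 = 432, center_y_9 = 294, radius_9 = 26, px0_10 = 530, py0_10 = 50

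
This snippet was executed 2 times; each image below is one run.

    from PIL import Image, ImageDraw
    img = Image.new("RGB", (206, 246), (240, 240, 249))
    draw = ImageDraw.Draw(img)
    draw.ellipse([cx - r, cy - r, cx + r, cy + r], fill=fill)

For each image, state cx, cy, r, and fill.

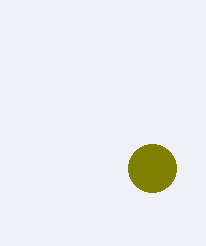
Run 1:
cx = 152, cy = 168, r = 24, fill = 'olive'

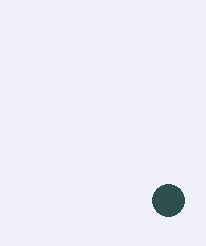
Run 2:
cx = 168, cy = 200, r = 16, fill = 'darkslategray'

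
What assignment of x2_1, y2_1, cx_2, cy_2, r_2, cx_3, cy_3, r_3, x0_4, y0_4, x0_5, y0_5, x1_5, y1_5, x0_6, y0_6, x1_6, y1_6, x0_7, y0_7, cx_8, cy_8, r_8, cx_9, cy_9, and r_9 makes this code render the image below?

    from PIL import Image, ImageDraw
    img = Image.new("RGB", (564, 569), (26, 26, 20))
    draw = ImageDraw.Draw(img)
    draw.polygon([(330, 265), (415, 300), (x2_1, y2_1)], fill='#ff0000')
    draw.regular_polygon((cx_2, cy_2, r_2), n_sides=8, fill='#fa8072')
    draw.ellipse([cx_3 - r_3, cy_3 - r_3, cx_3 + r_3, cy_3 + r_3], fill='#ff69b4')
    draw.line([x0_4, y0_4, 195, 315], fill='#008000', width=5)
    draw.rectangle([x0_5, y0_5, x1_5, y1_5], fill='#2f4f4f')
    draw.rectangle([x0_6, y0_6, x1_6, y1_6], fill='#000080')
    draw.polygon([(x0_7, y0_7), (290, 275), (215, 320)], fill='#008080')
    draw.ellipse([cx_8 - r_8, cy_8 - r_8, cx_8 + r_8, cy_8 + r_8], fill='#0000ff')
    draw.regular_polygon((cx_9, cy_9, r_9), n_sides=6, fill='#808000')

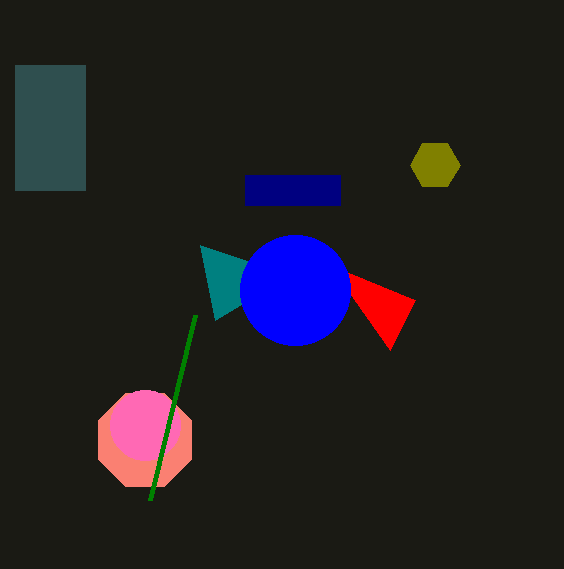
x2_1 = 390; y2_1 = 350; cx_2 = 145; cy_2 = 440; r_2 = 50; cx_3 = 145; cy_3 = 425; r_3 = 35; x0_4 = 150; y0_4 = 500; x0_5 = 15; y0_5 = 65; x1_5 = 85; y1_5 = 190; x0_6 = 245; y0_6 = 175; x1_6 = 340; y1_6 = 205; x0_7 = 200; y0_7 = 245; cx_8 = 295; cy_8 = 290; r_8 = 55; cx_9 = 435; cy_9 = 165; r_9 = 25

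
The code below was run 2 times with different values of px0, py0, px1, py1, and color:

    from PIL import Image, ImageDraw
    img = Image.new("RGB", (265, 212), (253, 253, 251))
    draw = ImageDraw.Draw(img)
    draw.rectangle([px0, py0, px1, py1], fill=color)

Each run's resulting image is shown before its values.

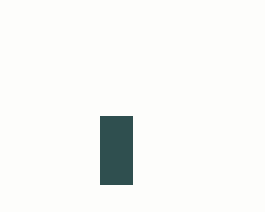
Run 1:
px0 = 100
py0 = 116
px1 = 132
py1 = 184
color = 'darkslategray'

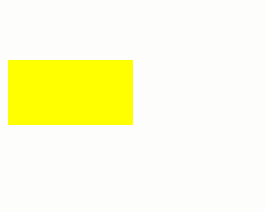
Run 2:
px0 = 8, py0 = 60, px1 = 132, py1 = 124, color = 'yellow'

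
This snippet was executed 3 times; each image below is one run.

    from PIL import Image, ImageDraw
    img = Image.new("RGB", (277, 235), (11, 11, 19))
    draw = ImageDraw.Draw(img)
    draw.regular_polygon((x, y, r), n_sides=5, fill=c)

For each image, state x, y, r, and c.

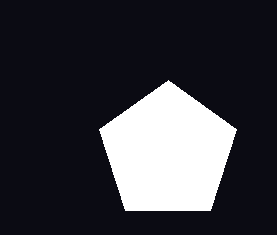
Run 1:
x = 168, y = 152, r = 72, c = 'white'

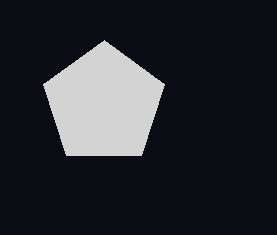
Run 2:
x = 104
y = 104
r = 64
c = 'lightgray'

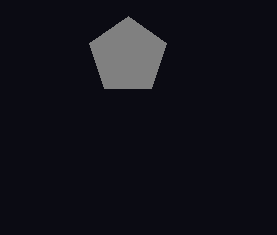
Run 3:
x = 128; y = 56; r = 40; c = 'gray'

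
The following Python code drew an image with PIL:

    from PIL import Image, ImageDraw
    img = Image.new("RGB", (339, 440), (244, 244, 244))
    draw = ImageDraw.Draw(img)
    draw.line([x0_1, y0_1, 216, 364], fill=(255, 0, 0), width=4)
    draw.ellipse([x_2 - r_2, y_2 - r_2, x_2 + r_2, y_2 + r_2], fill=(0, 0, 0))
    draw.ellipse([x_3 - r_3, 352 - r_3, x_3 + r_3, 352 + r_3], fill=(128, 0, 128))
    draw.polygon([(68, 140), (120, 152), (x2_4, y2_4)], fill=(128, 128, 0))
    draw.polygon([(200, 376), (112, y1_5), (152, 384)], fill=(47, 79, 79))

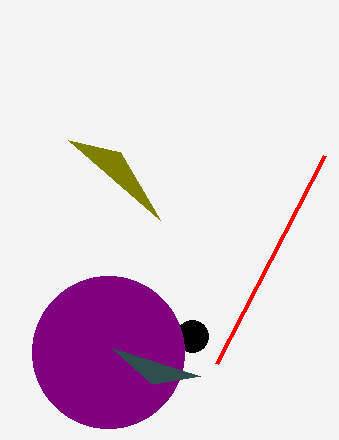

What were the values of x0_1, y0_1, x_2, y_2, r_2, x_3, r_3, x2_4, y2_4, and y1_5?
x0_1 = 324; y0_1 = 156; x_2 = 192; y_2 = 336; r_2 = 16; x_3 = 108; r_3 = 76; x2_4 = 160; y2_4 = 220; y1_5 = 348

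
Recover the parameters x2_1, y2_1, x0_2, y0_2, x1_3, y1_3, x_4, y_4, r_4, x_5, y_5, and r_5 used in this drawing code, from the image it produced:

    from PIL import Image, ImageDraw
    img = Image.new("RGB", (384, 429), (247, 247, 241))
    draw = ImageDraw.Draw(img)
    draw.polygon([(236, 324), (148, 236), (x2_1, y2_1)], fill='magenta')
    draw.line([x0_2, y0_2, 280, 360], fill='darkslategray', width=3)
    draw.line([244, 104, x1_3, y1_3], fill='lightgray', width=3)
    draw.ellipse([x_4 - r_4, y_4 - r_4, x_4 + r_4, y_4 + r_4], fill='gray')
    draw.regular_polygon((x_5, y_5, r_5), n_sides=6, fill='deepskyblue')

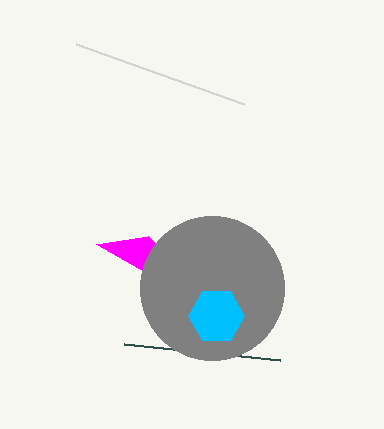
x2_1 = 96, y2_1 = 244, x0_2 = 124, y0_2 = 344, x1_3 = 76, y1_3 = 44, x_4 = 212, y_4 = 288, r_4 = 72, x_5 = 216, y_5 = 316, r_5 = 28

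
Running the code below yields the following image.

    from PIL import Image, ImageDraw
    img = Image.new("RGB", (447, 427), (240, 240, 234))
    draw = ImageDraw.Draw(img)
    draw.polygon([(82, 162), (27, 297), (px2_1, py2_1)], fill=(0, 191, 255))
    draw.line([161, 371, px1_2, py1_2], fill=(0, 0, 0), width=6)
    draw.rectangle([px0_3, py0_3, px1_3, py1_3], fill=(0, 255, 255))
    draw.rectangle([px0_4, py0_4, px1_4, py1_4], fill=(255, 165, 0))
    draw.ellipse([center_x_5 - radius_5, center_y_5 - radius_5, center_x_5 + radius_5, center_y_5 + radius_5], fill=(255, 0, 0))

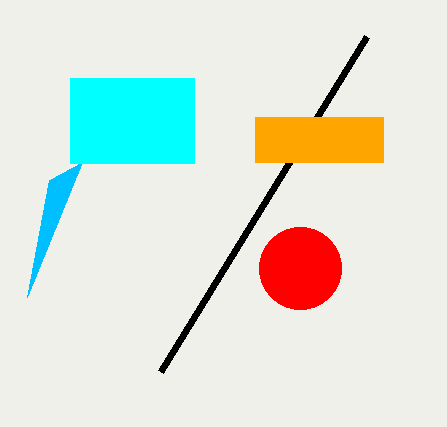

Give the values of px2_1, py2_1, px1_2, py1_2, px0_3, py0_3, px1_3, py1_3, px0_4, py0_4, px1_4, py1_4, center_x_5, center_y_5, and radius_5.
px2_1 = 49; py2_1 = 180; px1_2 = 367; py1_2 = 36; px0_3 = 70; py0_3 = 78; px1_3 = 194; py1_3 = 163; px0_4 = 255; py0_4 = 117; px1_4 = 383; py1_4 = 162; center_x_5 = 300; center_y_5 = 268; radius_5 = 41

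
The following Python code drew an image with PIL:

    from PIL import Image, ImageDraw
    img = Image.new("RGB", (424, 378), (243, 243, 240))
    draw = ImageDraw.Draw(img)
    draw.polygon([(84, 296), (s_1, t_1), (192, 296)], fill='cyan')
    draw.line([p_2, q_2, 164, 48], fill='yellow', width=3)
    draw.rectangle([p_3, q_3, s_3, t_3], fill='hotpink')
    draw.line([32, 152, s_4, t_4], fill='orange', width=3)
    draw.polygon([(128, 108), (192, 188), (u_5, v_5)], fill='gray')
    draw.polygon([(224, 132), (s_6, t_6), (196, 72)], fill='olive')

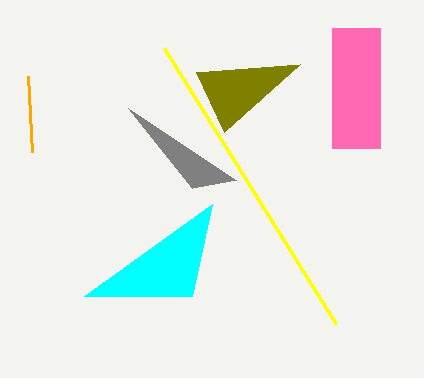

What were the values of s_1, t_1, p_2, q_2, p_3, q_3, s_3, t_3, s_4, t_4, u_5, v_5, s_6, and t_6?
s_1 = 212; t_1 = 204; p_2 = 336; q_2 = 324; p_3 = 332; q_3 = 28; s_3 = 380; t_3 = 148; s_4 = 28; t_4 = 76; u_5 = 236; v_5 = 180; s_6 = 300; t_6 = 64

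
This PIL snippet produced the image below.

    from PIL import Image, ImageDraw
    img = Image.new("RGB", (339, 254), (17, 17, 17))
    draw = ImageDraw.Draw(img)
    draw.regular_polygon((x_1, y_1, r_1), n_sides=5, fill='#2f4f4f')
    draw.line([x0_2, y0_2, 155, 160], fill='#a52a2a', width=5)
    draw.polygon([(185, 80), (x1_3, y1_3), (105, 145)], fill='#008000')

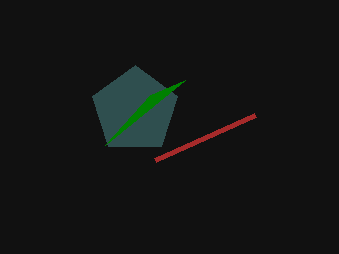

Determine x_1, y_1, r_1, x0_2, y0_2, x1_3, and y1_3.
x_1 = 135
y_1 = 110
r_1 = 45
x0_2 = 255
y0_2 = 115
x1_3 = 150
y1_3 = 95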